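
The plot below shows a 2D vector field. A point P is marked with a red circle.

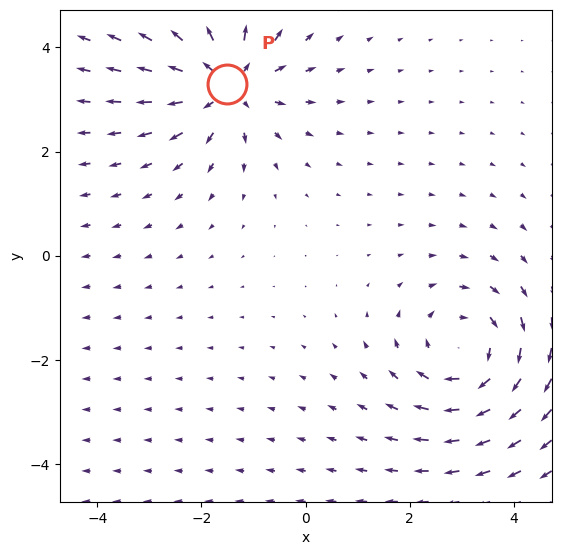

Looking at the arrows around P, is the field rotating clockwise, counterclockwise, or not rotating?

not rotating

Near P at (-1.5, 3.3) the arrows show no circulation. The curl there is ≈0.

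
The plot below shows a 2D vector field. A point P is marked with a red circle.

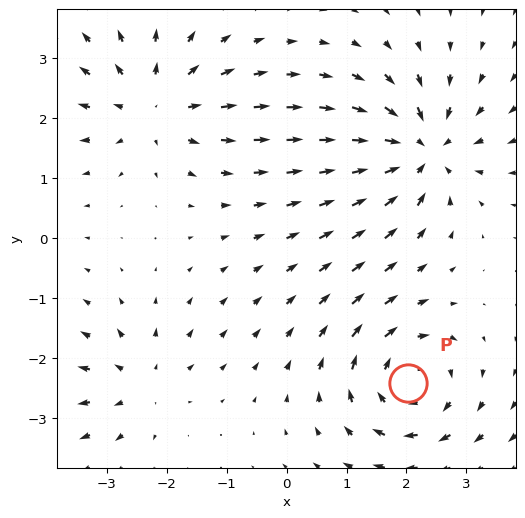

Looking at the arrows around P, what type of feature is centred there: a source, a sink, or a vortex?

vortex

At P (2.0, -2.4) the arrows circulate clockwise. Divergence ≈0, curl about -5 — near-zero divergence with nonzero curl is a vortex.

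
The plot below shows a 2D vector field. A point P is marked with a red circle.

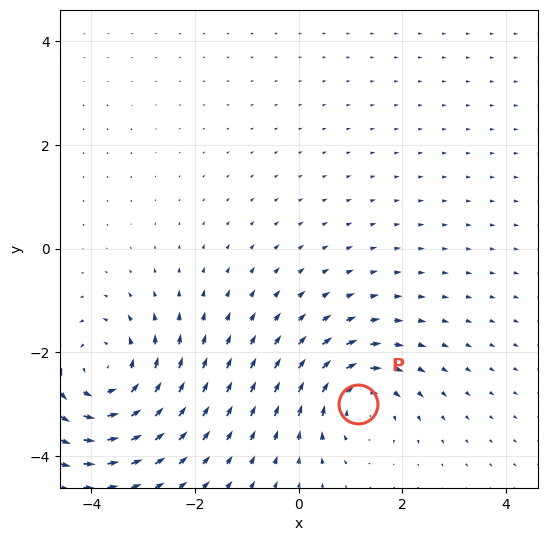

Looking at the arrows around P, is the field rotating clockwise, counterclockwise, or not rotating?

clockwise

Near P at (1.1, -3.0) the arrows circulate clockwise. The curl (z-component) there is about -4; negative curl means clockwise rotation.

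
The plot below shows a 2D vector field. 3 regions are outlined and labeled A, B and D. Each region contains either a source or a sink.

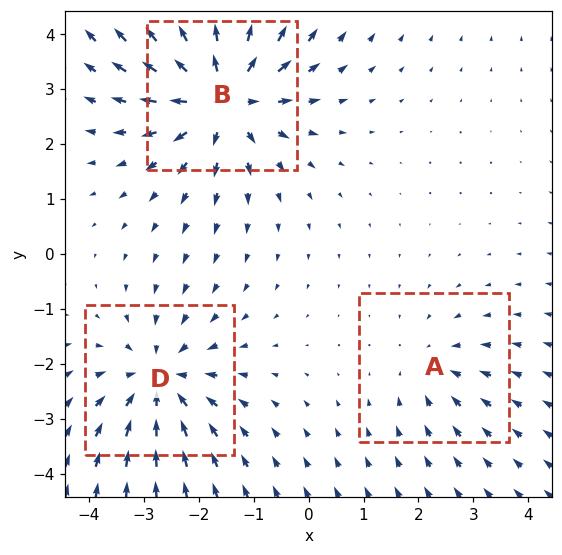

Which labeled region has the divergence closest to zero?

A

Divergence at each region's feature centre — A: about -2, B: about +5, D: about -4. Region A is closest to zero.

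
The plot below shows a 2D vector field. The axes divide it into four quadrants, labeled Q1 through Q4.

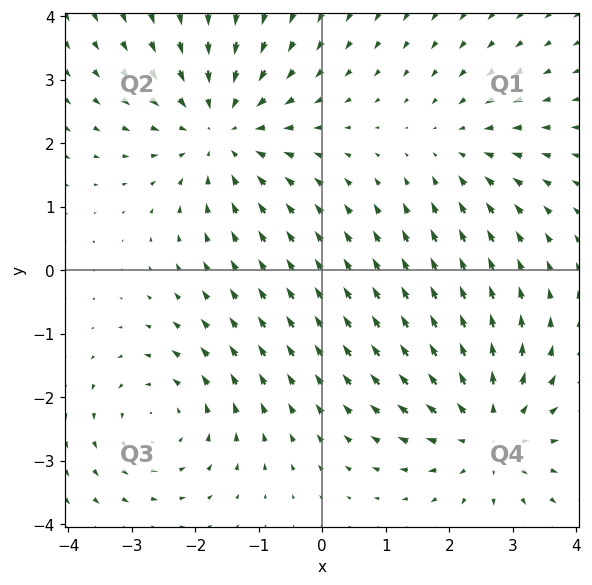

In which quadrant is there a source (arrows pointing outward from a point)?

The source sits at approximately (2.6, -2.5), which lies in quadrant Q4. The divergence there is about +4, positive as expected for a source.

Q4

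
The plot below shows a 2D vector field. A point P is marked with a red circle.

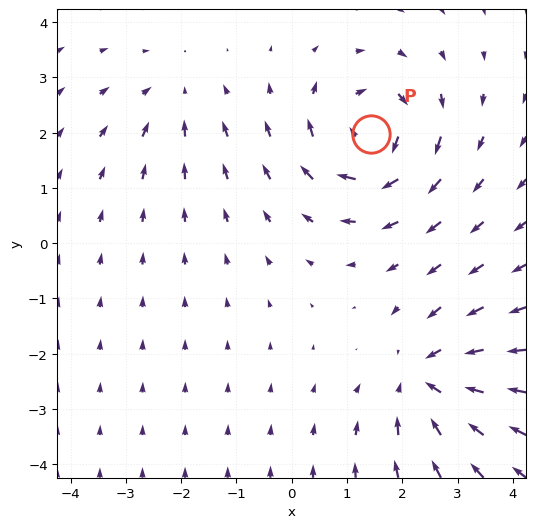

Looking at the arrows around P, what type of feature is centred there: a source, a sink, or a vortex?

At P (1.4, 2.0) the arrows circulate clockwise. Divergence ≈0, curl about -6 — near-zero divergence with nonzero curl is a vortex.

vortex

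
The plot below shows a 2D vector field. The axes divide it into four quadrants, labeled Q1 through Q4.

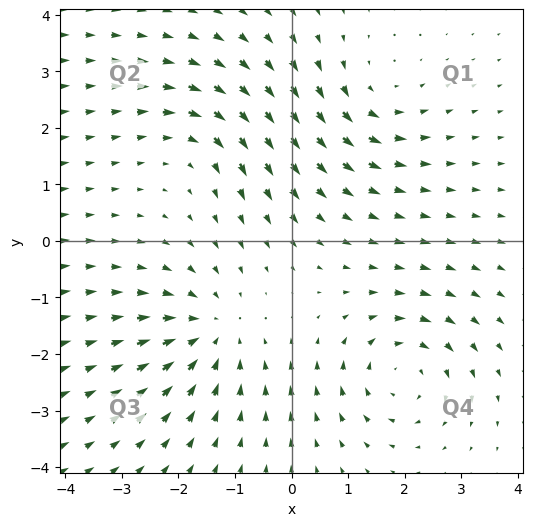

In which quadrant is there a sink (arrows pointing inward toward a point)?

The sink sits at approximately (-1.4, -1.6), which lies in quadrant Q3. The divergence there is about -4, negative as expected for a sink.

Q3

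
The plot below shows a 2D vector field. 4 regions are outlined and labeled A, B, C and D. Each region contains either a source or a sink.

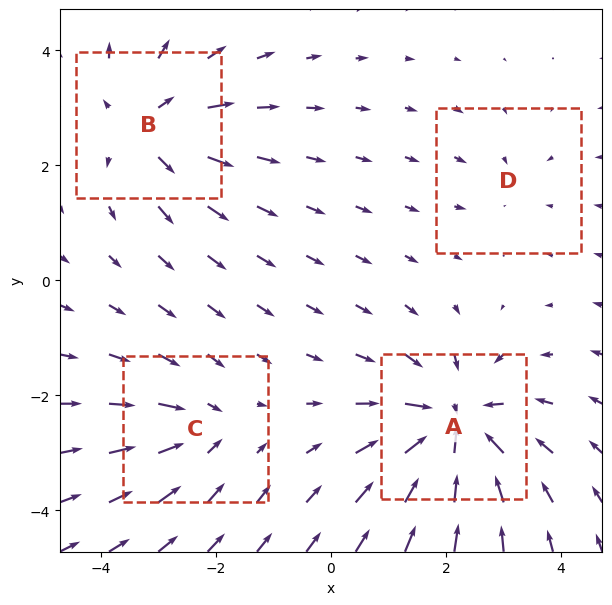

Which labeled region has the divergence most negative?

A

Divergence at each region's feature centre — A: about -7, B: about +5, C: about -4, D: about -2. Region A is most negative.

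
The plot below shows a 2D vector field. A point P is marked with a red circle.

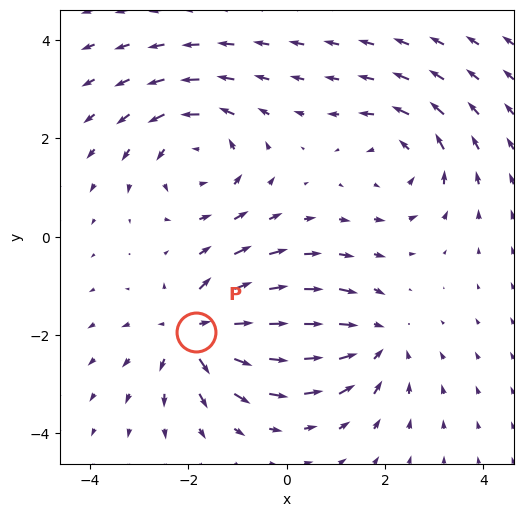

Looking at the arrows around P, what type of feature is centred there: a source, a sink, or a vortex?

source

At P (-1.8, -1.9) the arrows spread outward. Divergence about +6, curl ≈0 — positive divergence with near-zero curl is a source.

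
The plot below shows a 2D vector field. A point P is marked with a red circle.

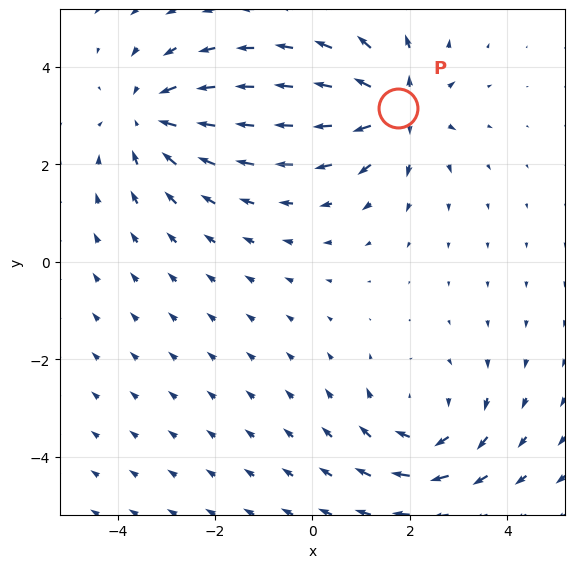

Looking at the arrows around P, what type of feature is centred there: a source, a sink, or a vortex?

At P (1.7, 3.1) the arrows spread outward. Divergence about +4, curl ≈0 — positive divergence with near-zero curl is a source.

source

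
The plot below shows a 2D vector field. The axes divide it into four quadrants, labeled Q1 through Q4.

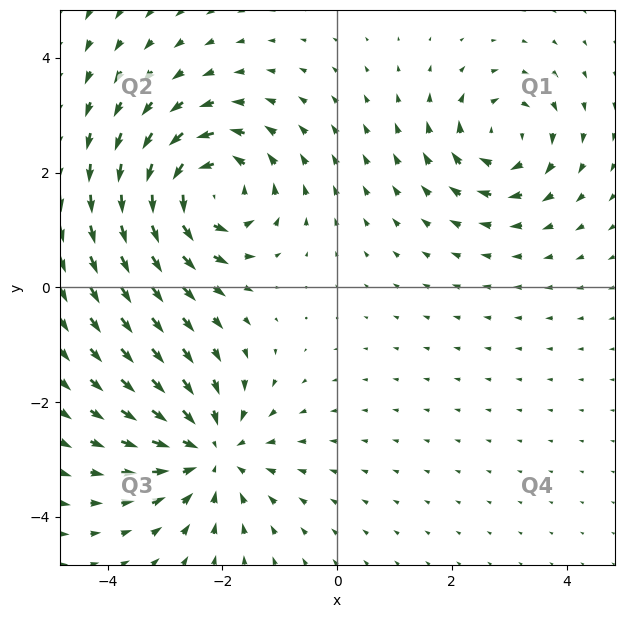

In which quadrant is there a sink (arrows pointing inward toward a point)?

The sink sits at approximately (-2.2, -2.9), which lies in quadrant Q3. The divergence there is about -4, negative as expected for a sink.

Q3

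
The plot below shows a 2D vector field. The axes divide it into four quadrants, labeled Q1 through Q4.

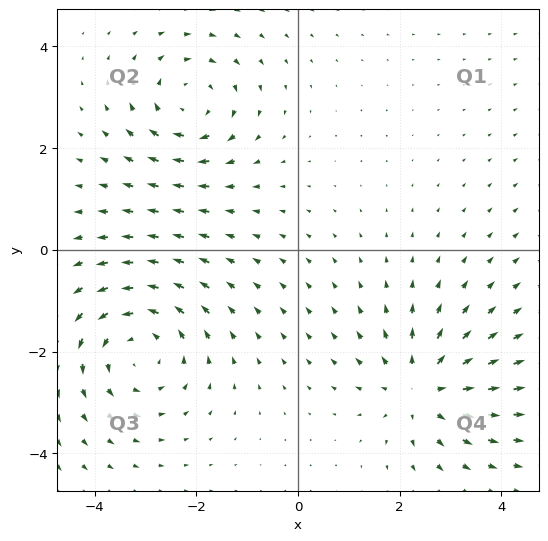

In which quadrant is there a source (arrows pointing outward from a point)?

The source sits at approximately (2.4, -2.7), which lies in quadrant Q4. The divergence there is about +4, positive as expected for a source.

Q4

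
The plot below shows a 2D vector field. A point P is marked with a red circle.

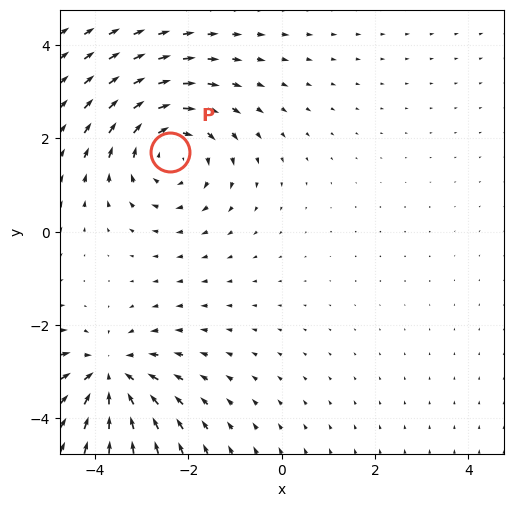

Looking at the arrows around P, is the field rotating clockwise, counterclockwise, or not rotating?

Near P at (-2.4, 1.7) the arrows circulate clockwise. The curl (z-component) there is about -3; negative curl means clockwise rotation.

clockwise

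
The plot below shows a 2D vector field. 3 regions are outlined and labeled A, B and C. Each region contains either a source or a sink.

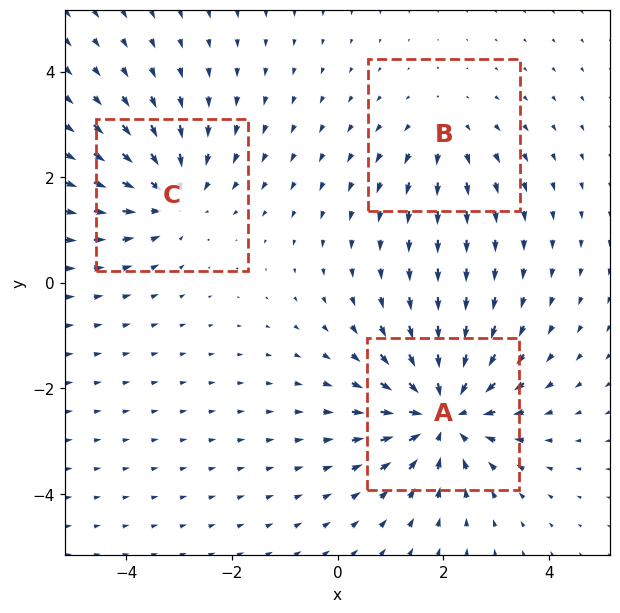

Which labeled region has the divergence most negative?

Divergence at each region's feature centre — A: about -5, B: about +2, C: about -3. Region A is most negative.

A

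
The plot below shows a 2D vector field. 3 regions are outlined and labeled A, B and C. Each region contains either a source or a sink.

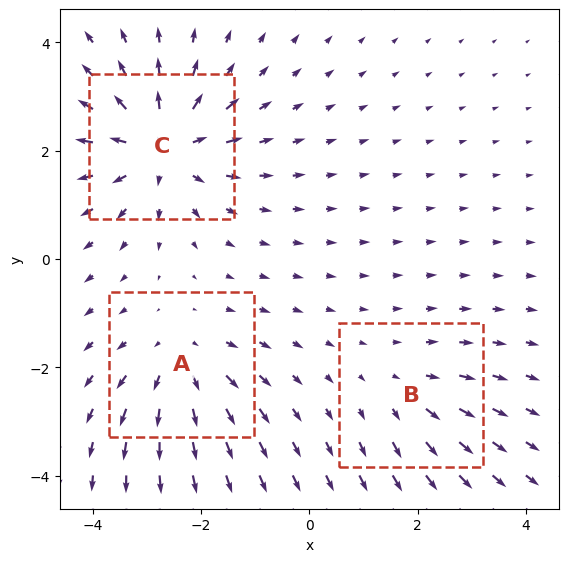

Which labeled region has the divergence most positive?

C

Divergence at each region's feature centre — A: about +3, B: about +2, C: about +5. Region C is most positive.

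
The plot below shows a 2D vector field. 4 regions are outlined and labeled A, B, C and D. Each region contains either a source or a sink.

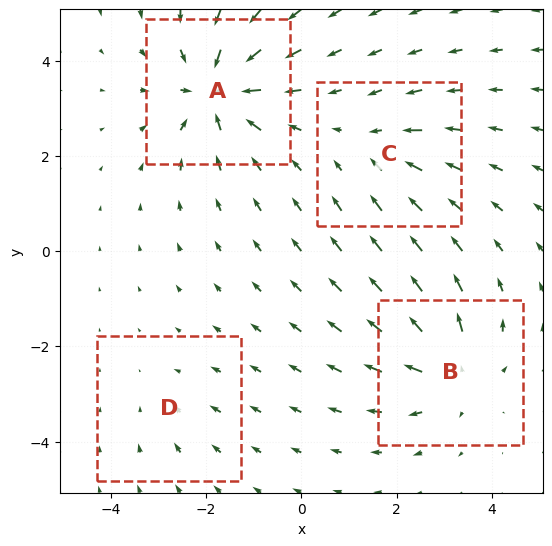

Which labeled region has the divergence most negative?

Divergence at each region's feature centre — A: about -7, B: about +5, C: about -3, D: about -2. Region A is most negative.

A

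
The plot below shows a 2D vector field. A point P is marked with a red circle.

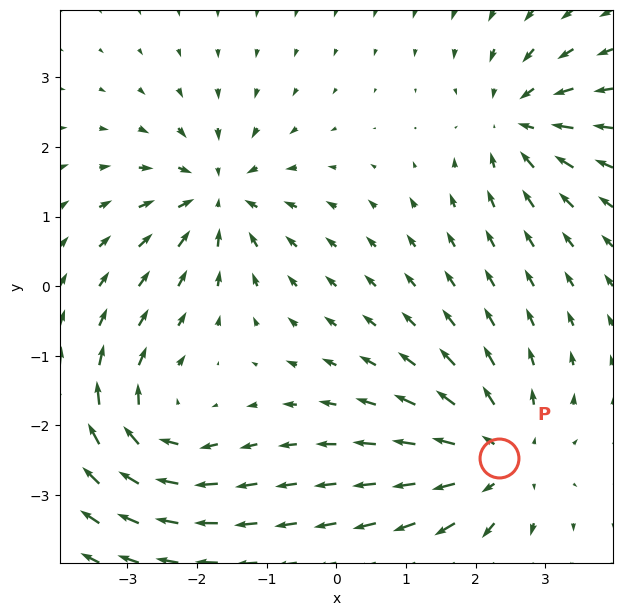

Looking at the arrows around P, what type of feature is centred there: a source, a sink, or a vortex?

At P (2.3, -2.5) the arrows spread outward. Divergence about +4, curl ≈0 — positive divergence with near-zero curl is a source.

source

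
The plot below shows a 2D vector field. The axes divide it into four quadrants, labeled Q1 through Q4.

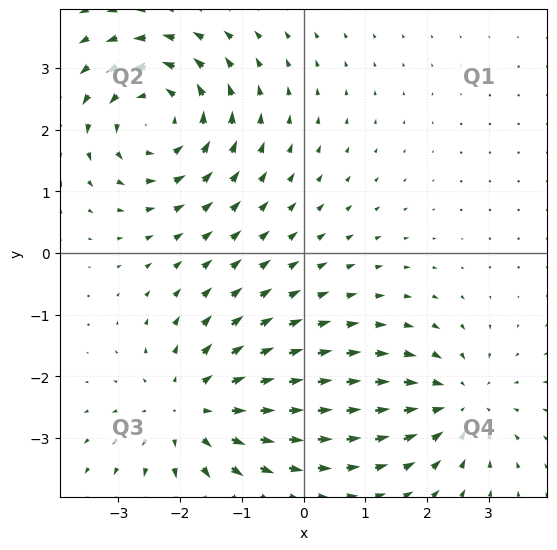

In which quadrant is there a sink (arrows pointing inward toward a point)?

The sink sits at approximately (2.5, -2.4), which lies in quadrant Q4. The divergence there is about -4, negative as expected for a sink.

Q4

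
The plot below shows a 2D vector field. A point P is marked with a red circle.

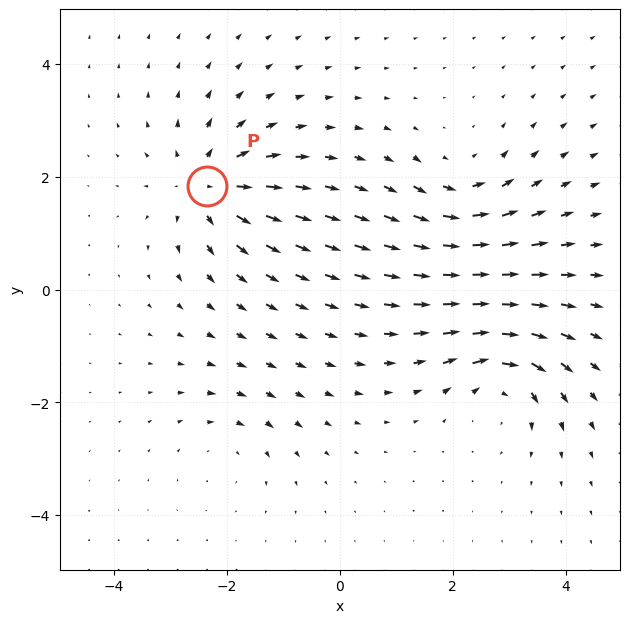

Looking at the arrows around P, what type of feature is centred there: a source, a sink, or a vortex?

source

At P (-2.3, 1.8) the arrows spread outward. Divergence about +6, curl ≈0 — positive divergence with near-zero curl is a source.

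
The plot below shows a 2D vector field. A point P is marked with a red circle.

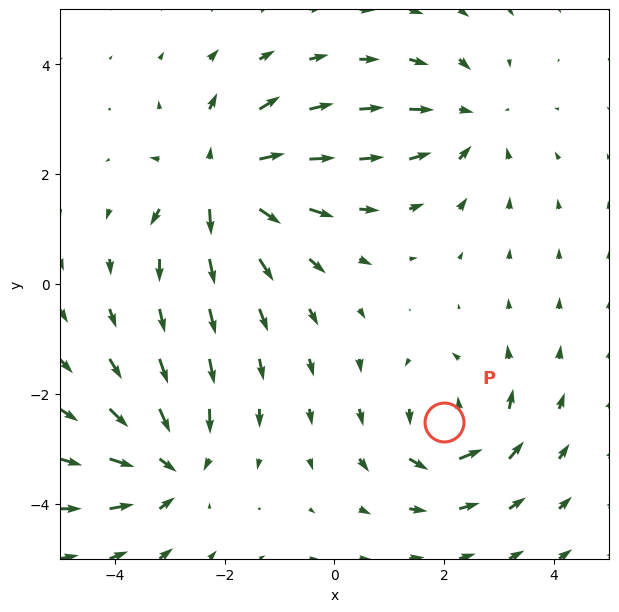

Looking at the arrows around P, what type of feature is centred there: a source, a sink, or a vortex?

vortex

At P (2.0, -2.5) the arrows circulate counterclockwise. Divergence ≈0, curl about +5 — near-zero divergence with nonzero curl is a vortex.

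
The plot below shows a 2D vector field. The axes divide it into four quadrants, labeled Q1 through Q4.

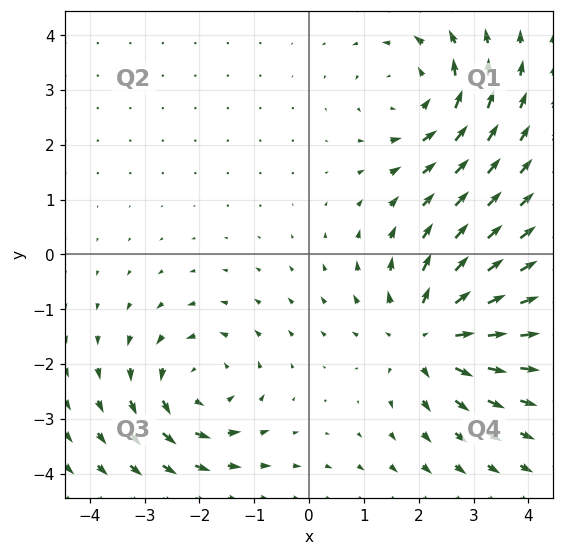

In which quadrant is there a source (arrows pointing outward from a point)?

Q4

The source sits at approximately (2.2, -1.5), which lies in quadrant Q4. The divergence there is about +4, positive as expected for a source.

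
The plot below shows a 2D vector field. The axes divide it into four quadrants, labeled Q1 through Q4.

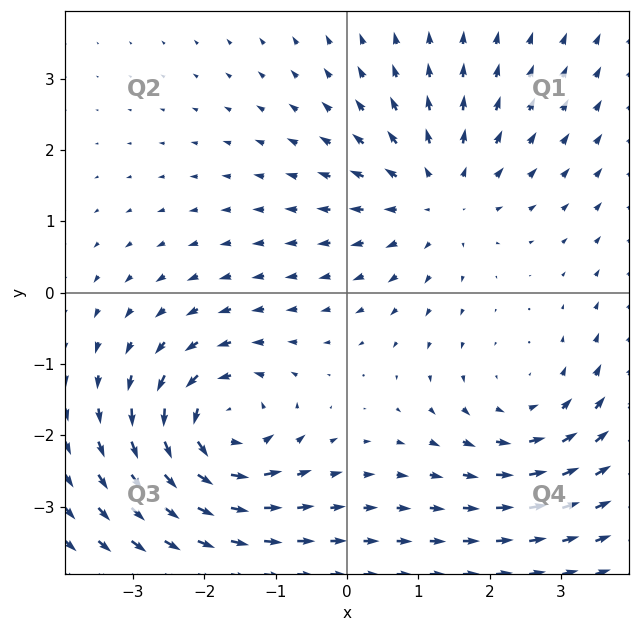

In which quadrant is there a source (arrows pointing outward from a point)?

Q1

The source sits at approximately (1.3, 1.4), which lies in quadrant Q1. The divergence there is about +4, positive as expected for a source.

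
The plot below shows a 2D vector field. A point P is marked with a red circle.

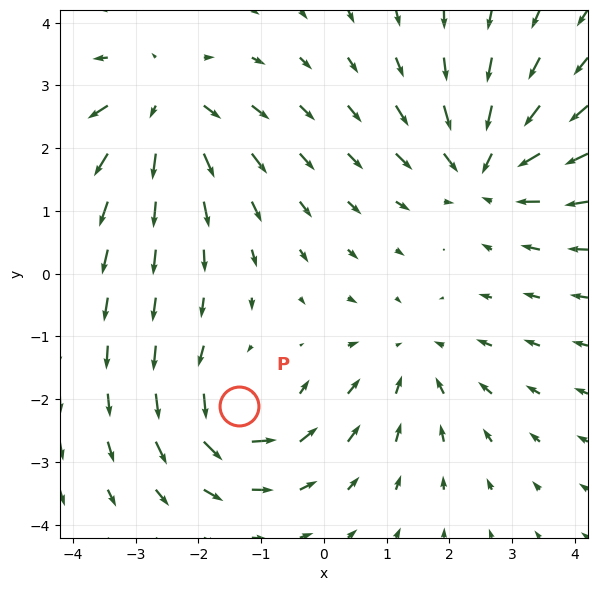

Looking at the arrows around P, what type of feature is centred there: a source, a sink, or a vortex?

At P (-1.4, -2.1) the arrows circulate counterclockwise. Divergence ≈0, curl about +6 — near-zero divergence with nonzero curl is a vortex.

vortex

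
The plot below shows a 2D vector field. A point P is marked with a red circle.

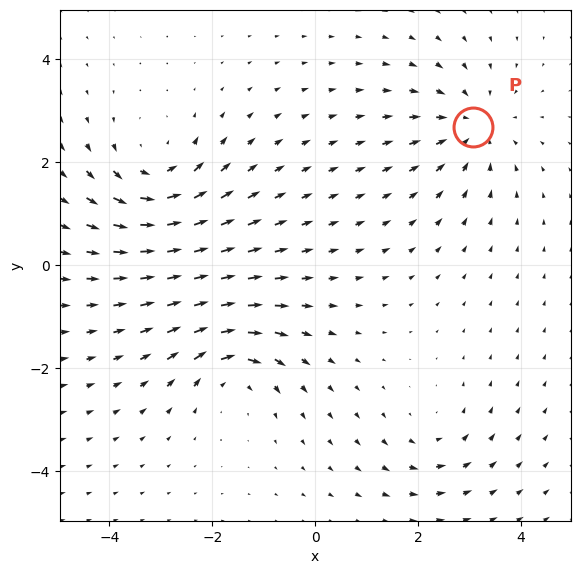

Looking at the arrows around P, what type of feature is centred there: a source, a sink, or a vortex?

sink

At P (3.1, 2.7) the arrows converge inward. Divergence about -4, curl ≈0 — negative divergence with near-zero curl is a sink.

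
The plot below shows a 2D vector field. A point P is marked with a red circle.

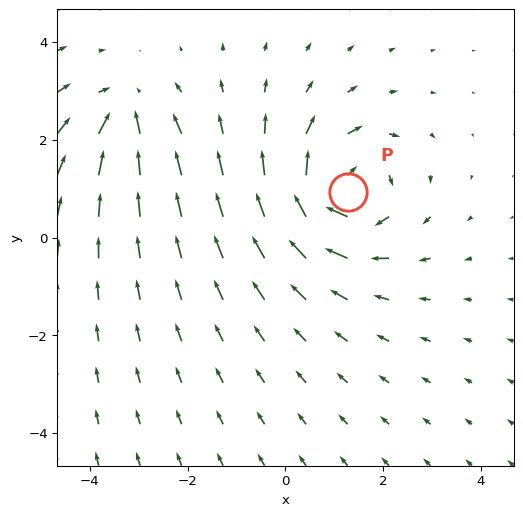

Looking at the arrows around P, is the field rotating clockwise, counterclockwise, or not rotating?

Near P at (1.3, 0.9) the arrows circulate clockwise. The curl (z-component) there is about -6; negative curl means clockwise rotation.

clockwise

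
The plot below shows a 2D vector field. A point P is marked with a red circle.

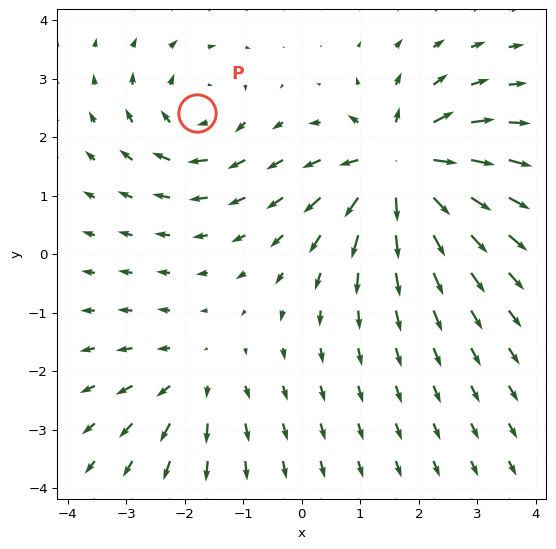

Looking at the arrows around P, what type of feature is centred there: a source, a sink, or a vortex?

vortex

At P (-1.8, 2.4) the arrows circulate clockwise. Divergence ≈0, curl about -4 — near-zero divergence with nonzero curl is a vortex.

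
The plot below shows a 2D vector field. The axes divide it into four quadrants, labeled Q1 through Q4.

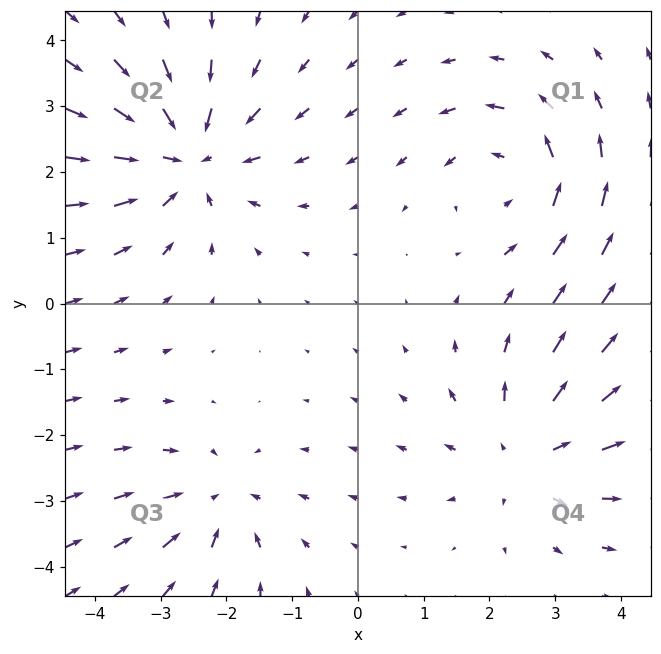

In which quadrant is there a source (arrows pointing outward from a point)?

Q4

The source sits at approximately (2.6, -2.3), which lies in quadrant Q4. The divergence there is about +3, positive as expected for a source.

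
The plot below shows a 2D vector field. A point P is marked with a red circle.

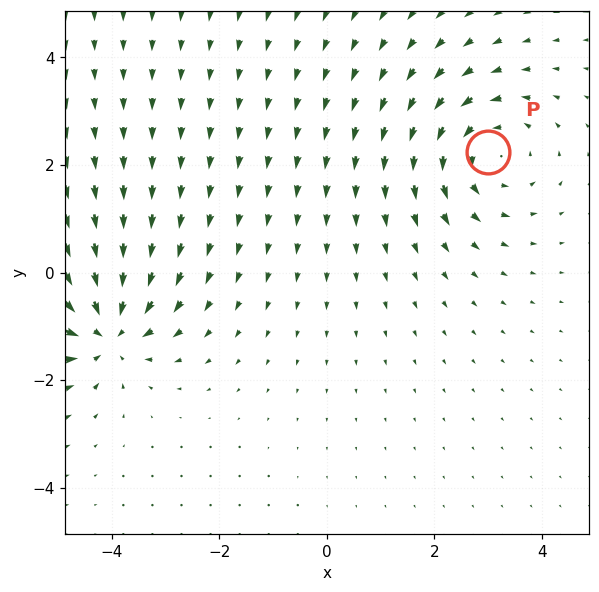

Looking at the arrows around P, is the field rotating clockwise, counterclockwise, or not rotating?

counterclockwise

Near P at (3.0, 2.2) the arrows circulate counterclockwise. The curl (z-component) there is about +4; positive curl means counterclockwise rotation.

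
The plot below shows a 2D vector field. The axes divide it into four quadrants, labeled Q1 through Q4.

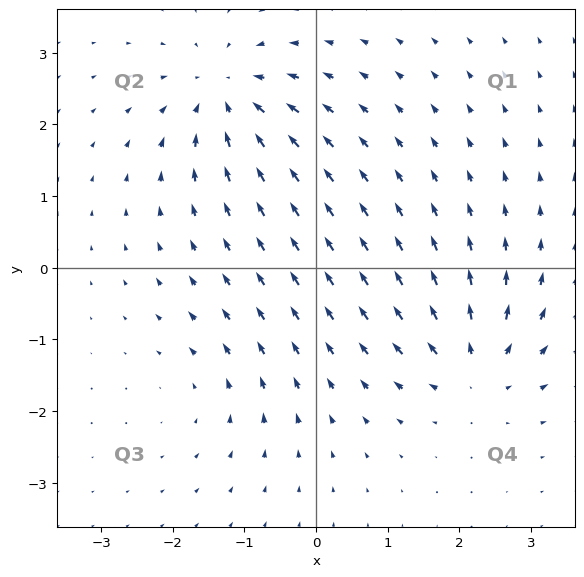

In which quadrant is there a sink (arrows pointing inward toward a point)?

The sink sits at approximately (-1.3, 2.4), which lies in quadrant Q2. The divergence there is about -6, negative as expected for a sink.

Q2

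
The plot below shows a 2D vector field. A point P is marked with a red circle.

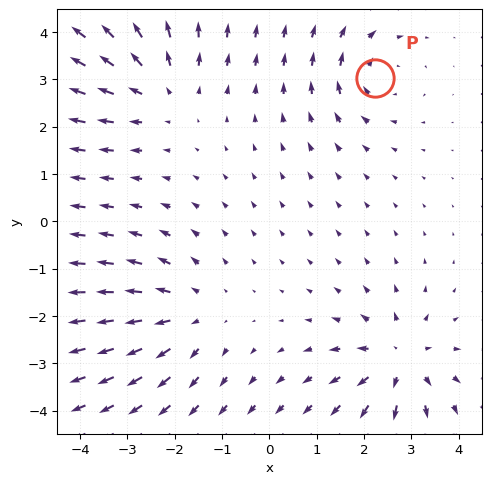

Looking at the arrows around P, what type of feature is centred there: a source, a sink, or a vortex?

At P (2.2, 3.0) the arrows circulate clockwise. Divergence ≈0, curl about -4 — near-zero divergence with nonzero curl is a vortex.

vortex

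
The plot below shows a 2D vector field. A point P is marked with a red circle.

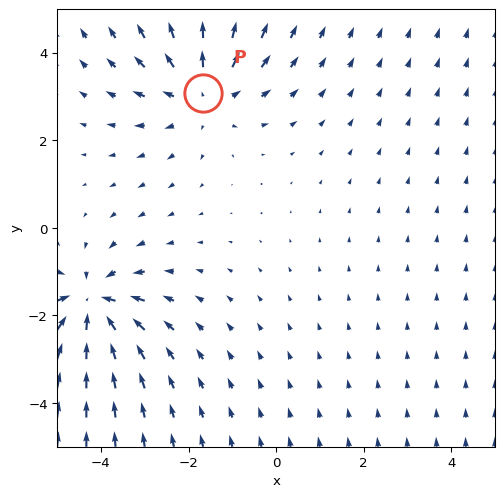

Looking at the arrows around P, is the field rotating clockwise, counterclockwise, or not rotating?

Near P at (-1.7, 3.1) the arrows show no circulation. The curl there is ≈0.

not rotating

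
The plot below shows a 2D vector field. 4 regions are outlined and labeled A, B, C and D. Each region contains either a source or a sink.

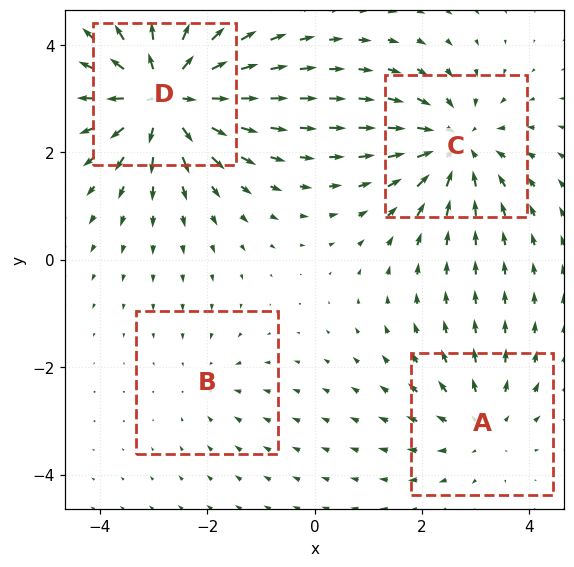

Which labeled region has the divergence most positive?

Divergence at each region's feature centre — A: about +3, B: about -2, C: about -5, D: about +7. Region D is most positive.

D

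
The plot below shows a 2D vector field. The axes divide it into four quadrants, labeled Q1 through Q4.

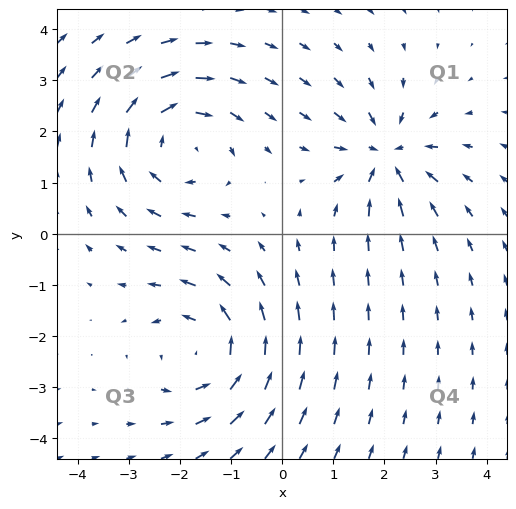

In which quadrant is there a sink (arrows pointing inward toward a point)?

The sink sits at approximately (2.0, 1.5), which lies in quadrant Q1. The divergence there is about -3, negative as expected for a sink.

Q1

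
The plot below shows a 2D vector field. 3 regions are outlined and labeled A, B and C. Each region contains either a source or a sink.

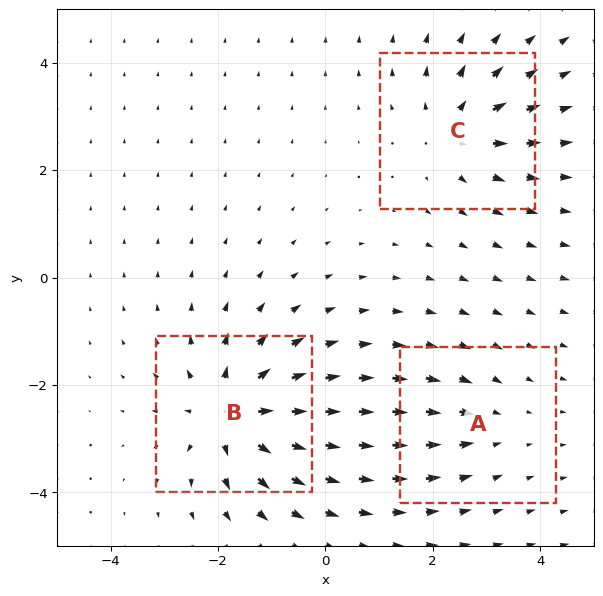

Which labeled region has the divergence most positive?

Divergence at each region's feature centre — A: about -2, B: about +6, C: about +4. Region B is most positive.

B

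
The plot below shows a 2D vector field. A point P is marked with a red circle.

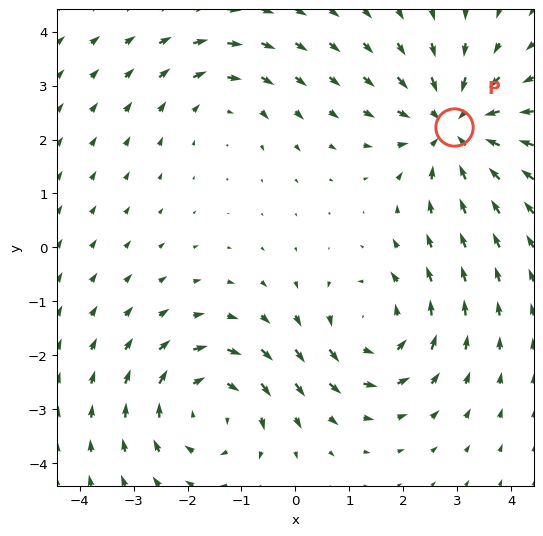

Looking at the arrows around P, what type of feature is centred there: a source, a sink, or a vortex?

At P (2.9, 2.2) the arrows converge inward. Divergence about -5, curl ≈0 — negative divergence with near-zero curl is a sink.

sink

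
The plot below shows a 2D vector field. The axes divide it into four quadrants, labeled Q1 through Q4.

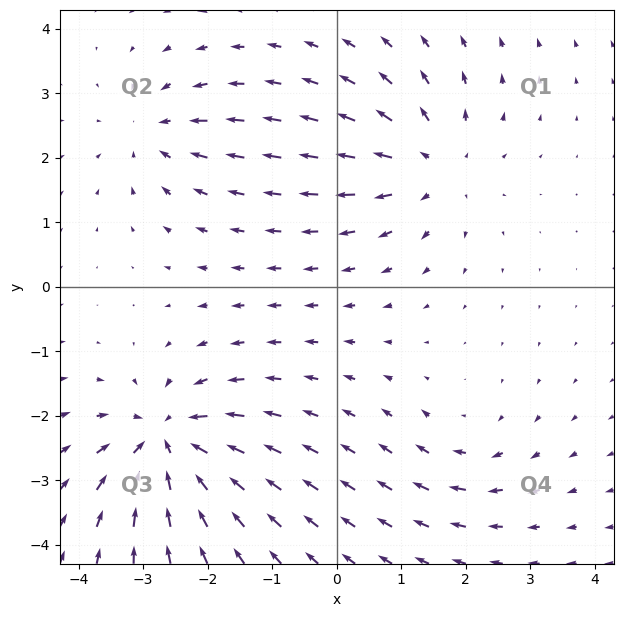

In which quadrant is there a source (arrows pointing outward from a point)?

Q1

The source sits at approximately (1.5, 1.9), which lies in quadrant Q1. The divergence there is about +4, positive as expected for a source.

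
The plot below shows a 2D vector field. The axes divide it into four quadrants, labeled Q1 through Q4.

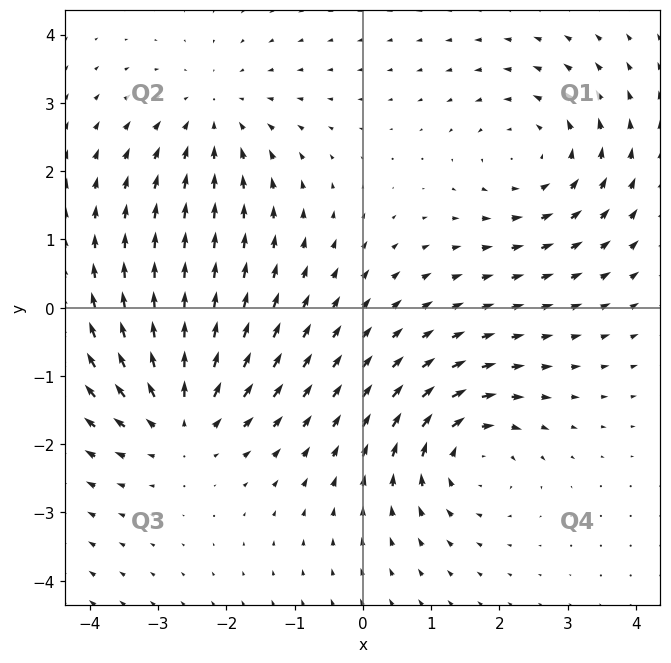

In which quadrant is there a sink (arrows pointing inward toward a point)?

The sink sits at approximately (-2.2, 2.8), which lies in quadrant Q2. The divergence there is about -3, negative as expected for a sink.

Q2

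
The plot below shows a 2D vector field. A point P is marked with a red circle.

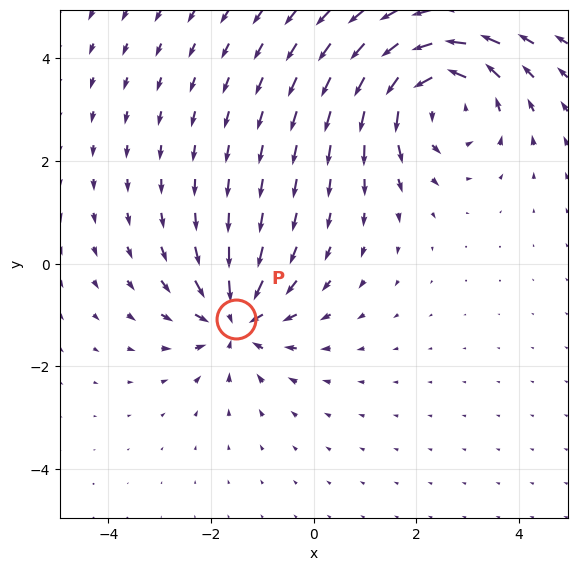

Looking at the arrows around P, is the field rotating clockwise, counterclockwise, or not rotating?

not rotating

Near P at (-1.5, -1.1) the arrows show no circulation. The curl there is ≈0.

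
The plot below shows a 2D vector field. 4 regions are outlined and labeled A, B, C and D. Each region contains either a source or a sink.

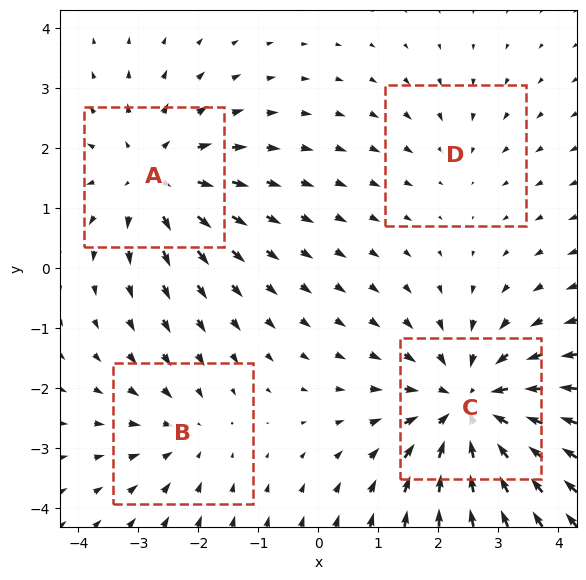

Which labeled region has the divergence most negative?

Divergence at each region's feature centre — A: about +4, B: about -3, C: about -6, D: about -2. Region C is most negative.

C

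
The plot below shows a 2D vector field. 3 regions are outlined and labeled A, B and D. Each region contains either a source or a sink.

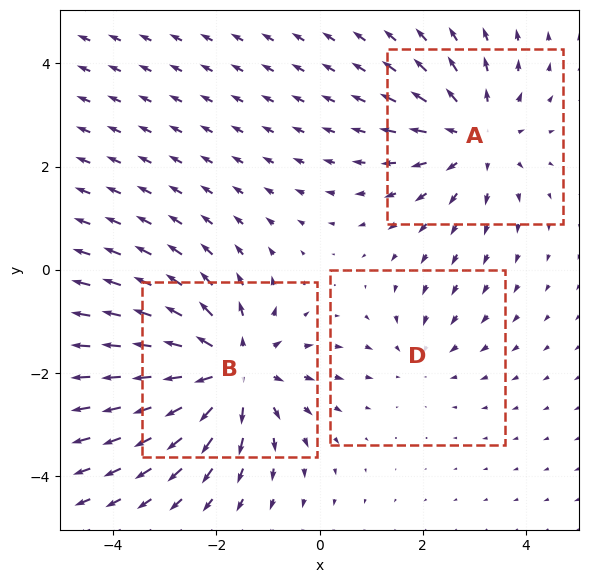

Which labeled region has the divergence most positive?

Divergence at each region's feature centre — A: about +3, B: about +4, D: about -2. Region B is most positive.

B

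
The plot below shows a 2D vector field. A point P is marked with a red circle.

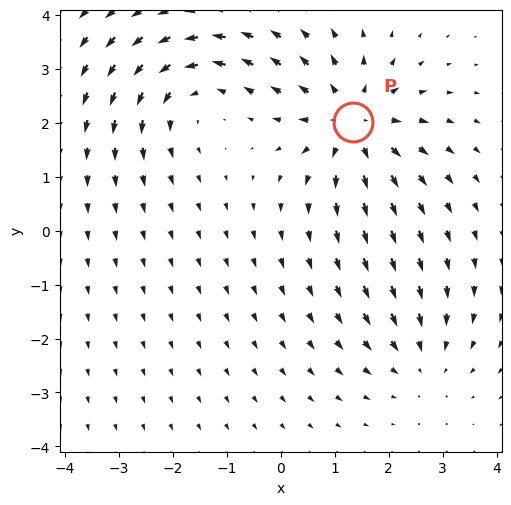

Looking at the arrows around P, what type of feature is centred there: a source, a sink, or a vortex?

source

At P (1.3, 2.0) the arrows spread outward. Divergence about +4, curl ≈0 — positive divergence with near-zero curl is a source.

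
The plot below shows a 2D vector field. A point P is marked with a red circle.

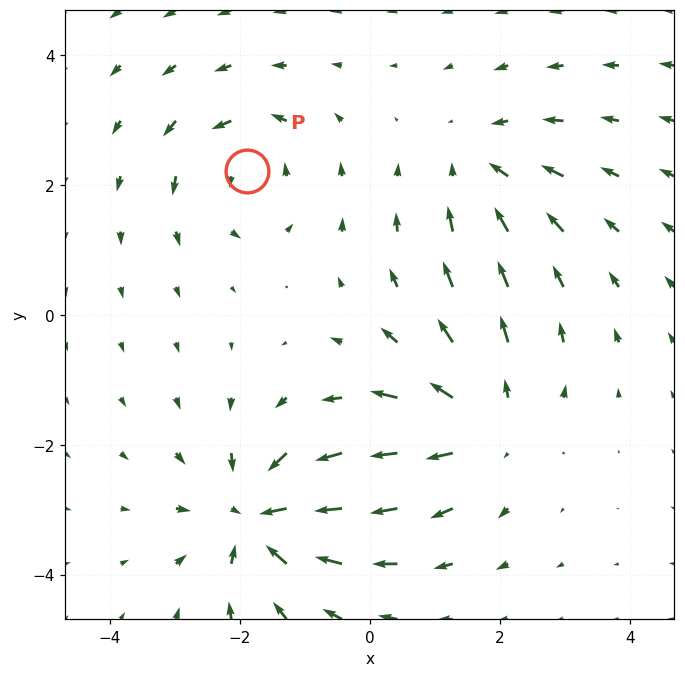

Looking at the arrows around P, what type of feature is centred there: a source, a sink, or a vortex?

At P (-1.9, 2.2) the arrows circulate counterclockwise. Divergence ≈0, curl about +4 — near-zero divergence with nonzero curl is a vortex.

vortex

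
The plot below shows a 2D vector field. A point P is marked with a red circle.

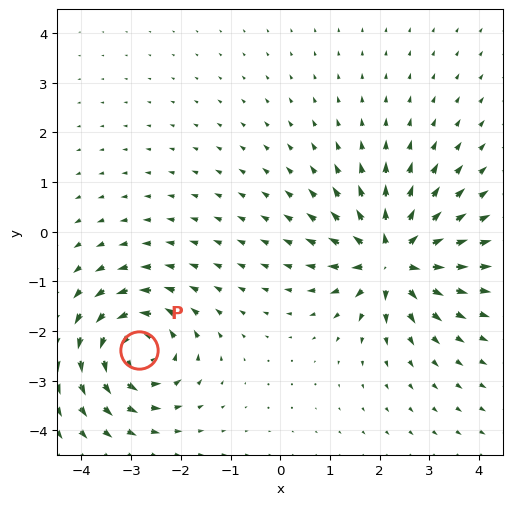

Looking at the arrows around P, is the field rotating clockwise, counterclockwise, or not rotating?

Near P at (-2.8, -2.4) the arrows circulate counterclockwise. The curl (z-component) there is about +5; positive curl means counterclockwise rotation.

counterclockwise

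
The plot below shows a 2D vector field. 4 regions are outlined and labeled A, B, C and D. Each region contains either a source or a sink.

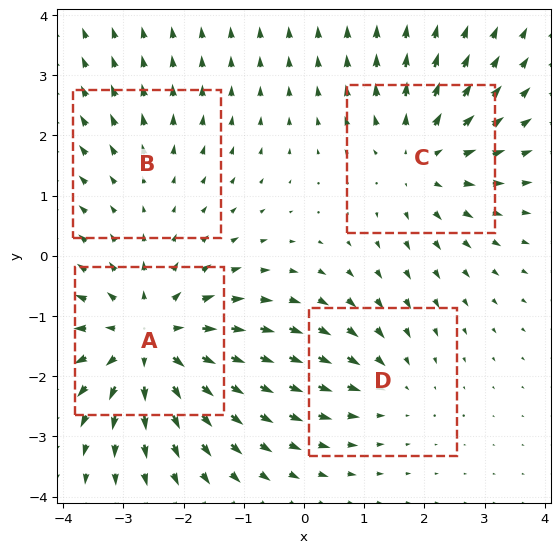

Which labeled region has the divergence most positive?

Divergence at each region's feature centre — A: about +6, B: about +2, C: about +4, D: about -3. Region A is most positive.

A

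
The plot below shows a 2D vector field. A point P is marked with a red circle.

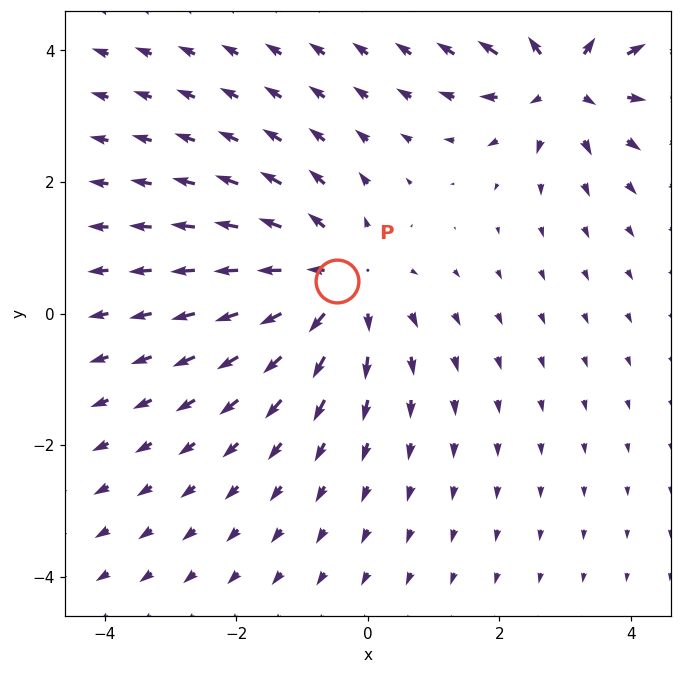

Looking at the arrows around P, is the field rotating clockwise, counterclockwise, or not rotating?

Near P at (-0.5, 0.5) the arrows show no circulation. The curl there is ≈0.

not rotating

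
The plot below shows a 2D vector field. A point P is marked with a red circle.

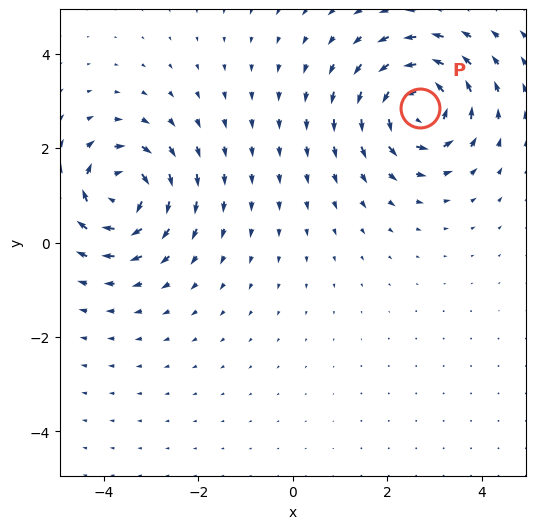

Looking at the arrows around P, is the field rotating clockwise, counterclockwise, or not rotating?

counterclockwise

Near P at (2.7, 2.9) the arrows circulate counterclockwise. The curl (z-component) there is about +7; positive curl means counterclockwise rotation.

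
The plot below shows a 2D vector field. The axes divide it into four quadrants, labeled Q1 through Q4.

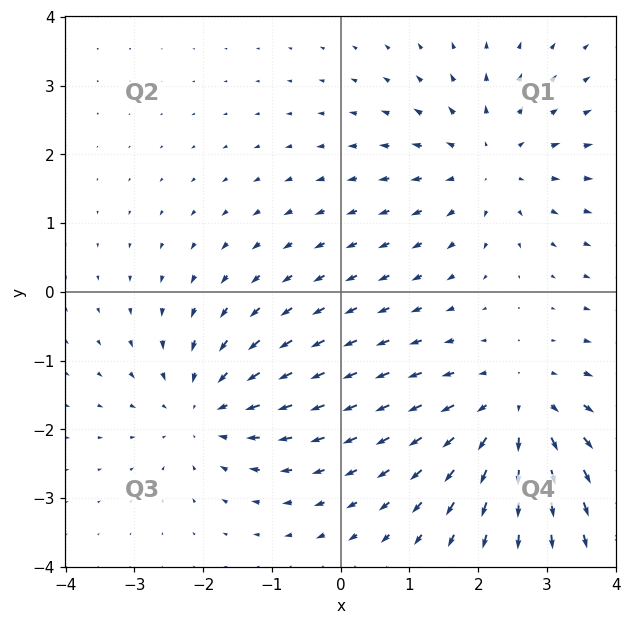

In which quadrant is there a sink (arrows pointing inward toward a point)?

The sink sits at approximately (-2.0, -1.7), which lies in quadrant Q3. The divergence there is about -4, negative as expected for a sink.

Q3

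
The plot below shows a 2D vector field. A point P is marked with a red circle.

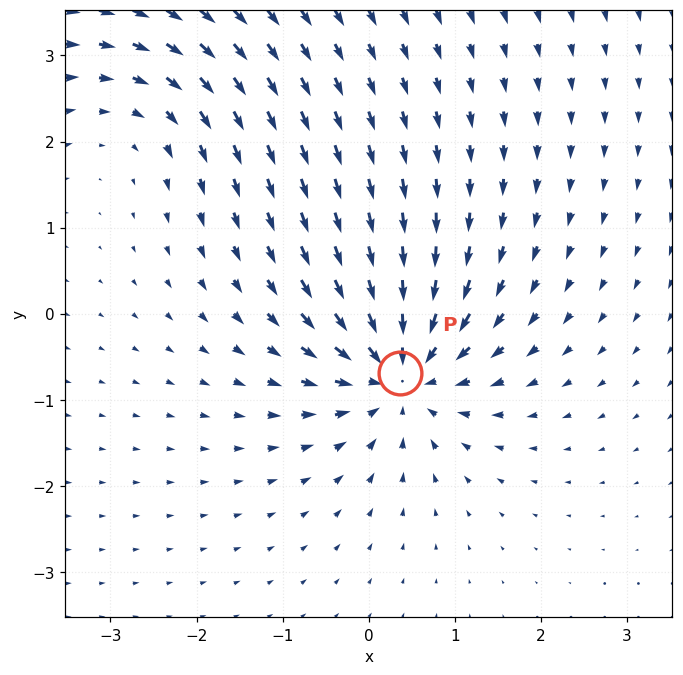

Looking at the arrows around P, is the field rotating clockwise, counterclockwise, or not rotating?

not rotating

Near P at (0.4, -0.7) the arrows show no circulation. The curl there is ≈0.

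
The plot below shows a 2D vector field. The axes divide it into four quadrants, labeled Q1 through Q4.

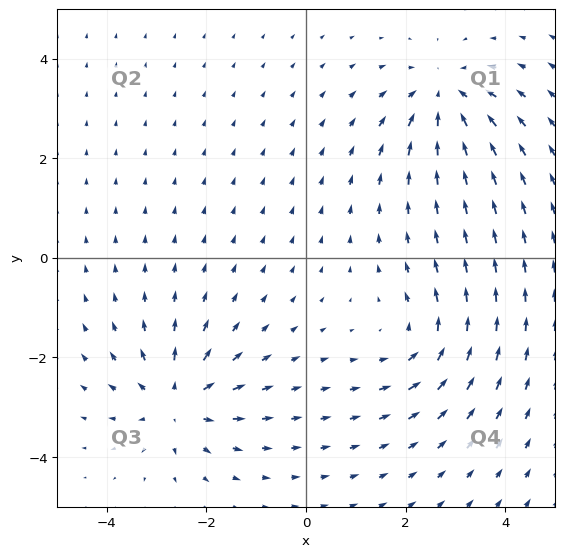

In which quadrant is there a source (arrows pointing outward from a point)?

Q3

The source sits at approximately (-2.6, -2.9), which lies in quadrant Q3. The divergence there is about +5, positive as expected for a source.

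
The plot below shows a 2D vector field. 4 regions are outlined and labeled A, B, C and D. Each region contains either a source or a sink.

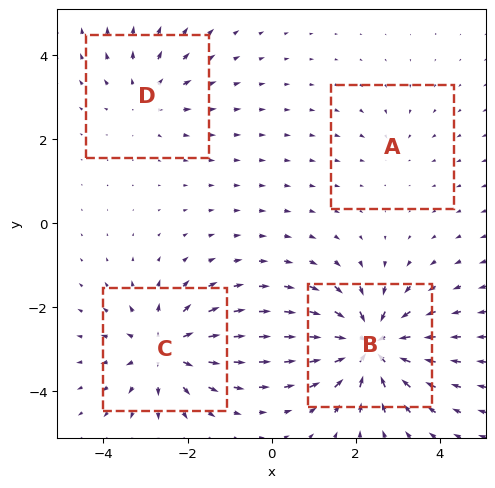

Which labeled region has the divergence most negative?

B

Divergence at each region's feature centre — A: about -2, B: about -7, C: about +5, D: about +3. Region B is most negative.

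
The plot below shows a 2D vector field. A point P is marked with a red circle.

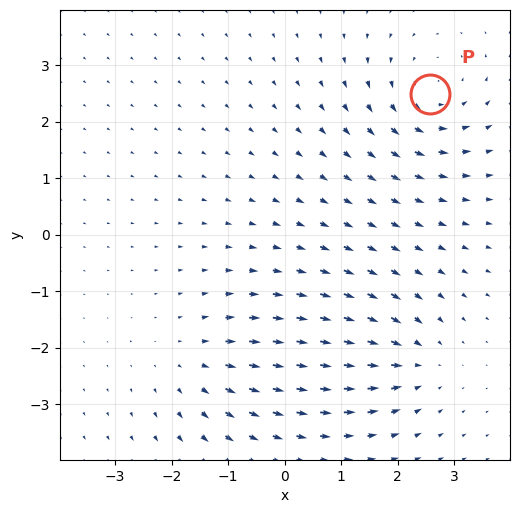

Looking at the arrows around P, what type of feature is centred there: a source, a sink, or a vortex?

At P (2.6, 2.5) the arrows circulate counterclockwise. Divergence ≈0, curl about +5 — near-zero divergence with nonzero curl is a vortex.

vortex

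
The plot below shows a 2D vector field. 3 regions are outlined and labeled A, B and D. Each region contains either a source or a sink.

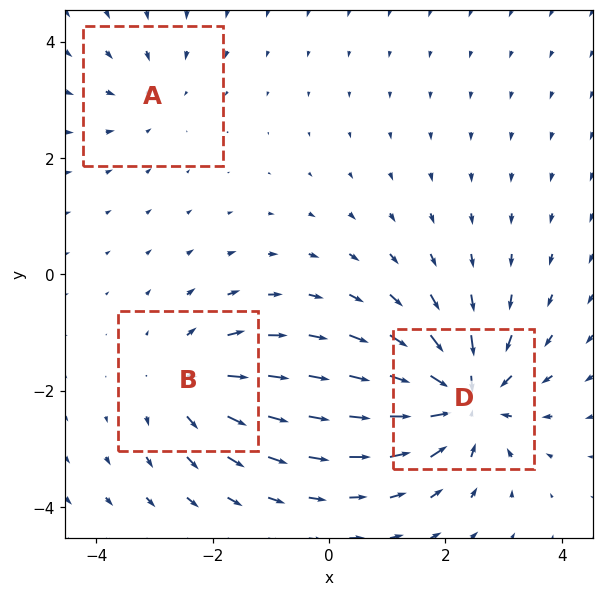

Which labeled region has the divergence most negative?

D

Divergence at each region's feature centre — A: about -2, B: about +3, D: about -6. Region D is most negative.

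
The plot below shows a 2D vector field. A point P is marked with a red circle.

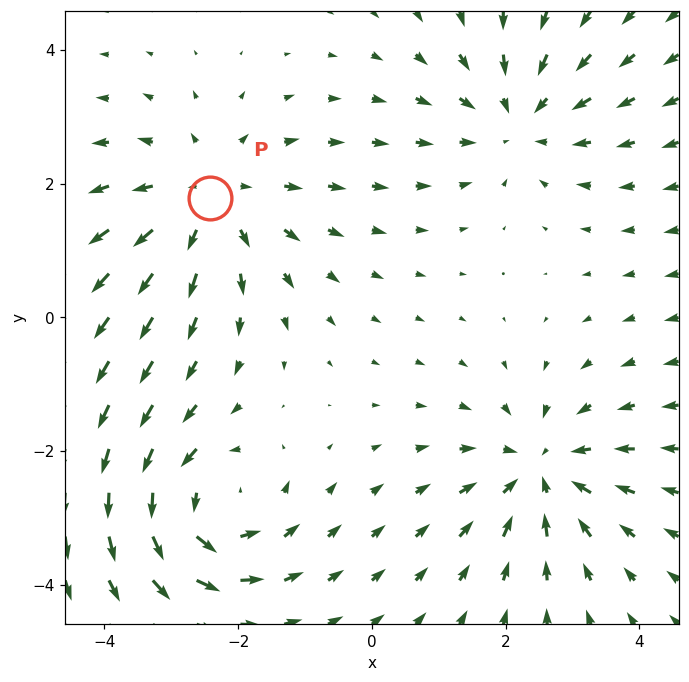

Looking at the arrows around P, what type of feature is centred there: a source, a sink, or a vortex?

At P (-2.4, 1.8) the arrows spread outward. Divergence about +4, curl ≈0 — positive divergence with near-zero curl is a source.

source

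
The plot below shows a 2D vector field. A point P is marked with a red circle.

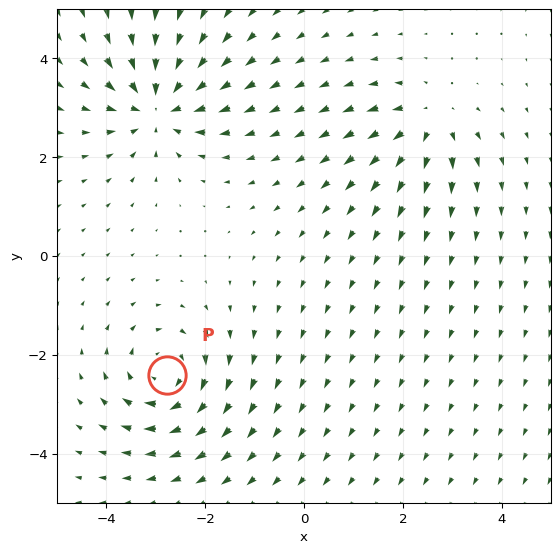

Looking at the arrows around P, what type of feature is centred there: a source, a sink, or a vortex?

vortex

At P (-2.8, -2.4) the arrows circulate clockwise. Divergence ≈0, curl about -5 — near-zero divergence with nonzero curl is a vortex.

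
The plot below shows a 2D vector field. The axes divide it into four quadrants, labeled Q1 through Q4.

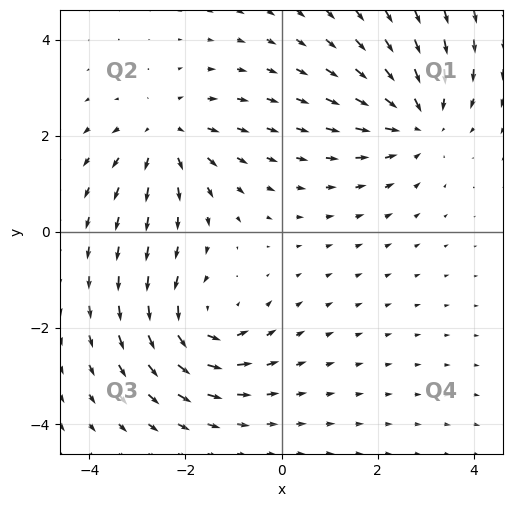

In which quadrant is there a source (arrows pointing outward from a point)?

Q2

The source sits at approximately (-2.4, 2.0), which lies in quadrant Q2. The divergence there is about +3, positive as expected for a source.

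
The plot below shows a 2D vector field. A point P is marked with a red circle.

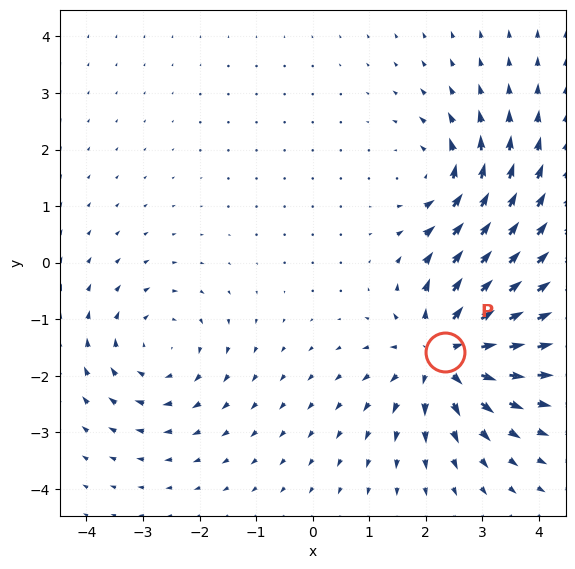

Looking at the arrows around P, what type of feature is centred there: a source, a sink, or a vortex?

At P (2.3, -1.6) the arrows spread outward. Divergence about +5, curl ≈0 — positive divergence with near-zero curl is a source.

source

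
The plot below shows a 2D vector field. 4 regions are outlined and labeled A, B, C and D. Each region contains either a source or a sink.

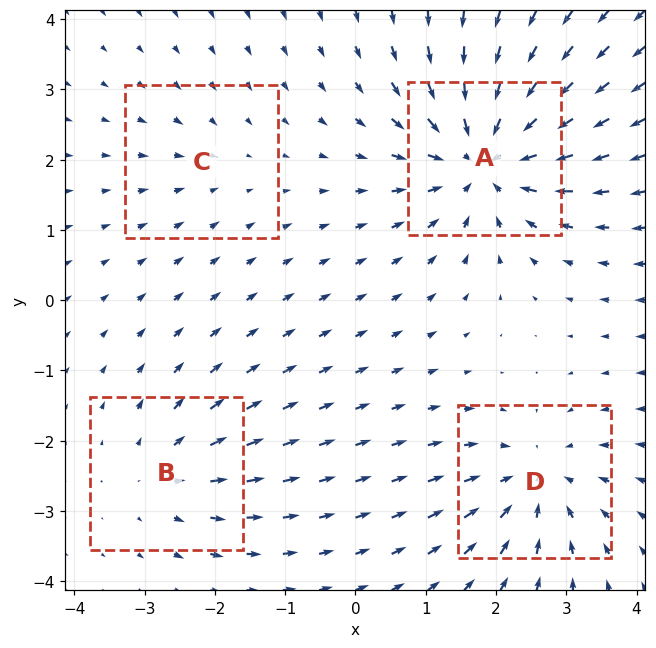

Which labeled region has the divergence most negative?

A

Divergence at each region's feature centre — A: about -8, B: about +4, C: about -2, D: about -5. Region A is most negative.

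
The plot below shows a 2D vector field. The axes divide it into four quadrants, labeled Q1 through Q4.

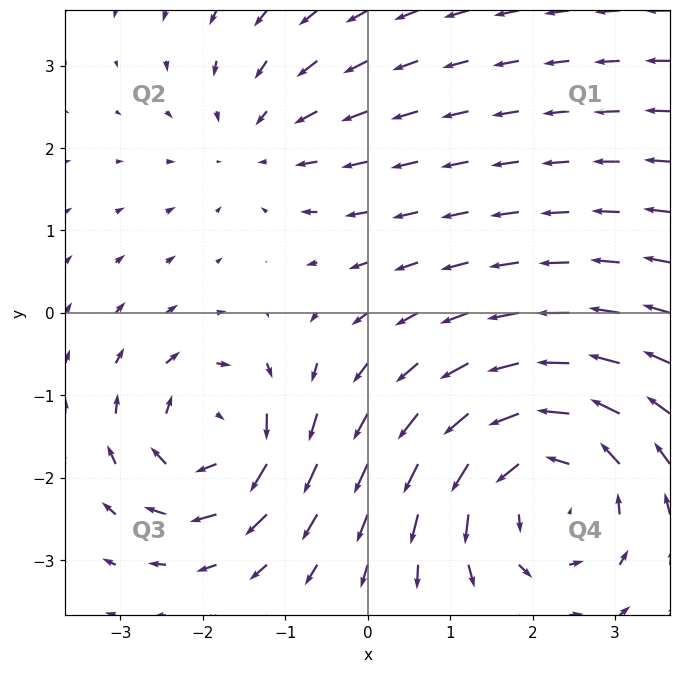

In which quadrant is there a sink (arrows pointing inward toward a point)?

The sink sits at approximately (-1.3, 2.1), which lies in quadrant Q2. The divergence there is about -2, negative as expected for a sink.

Q2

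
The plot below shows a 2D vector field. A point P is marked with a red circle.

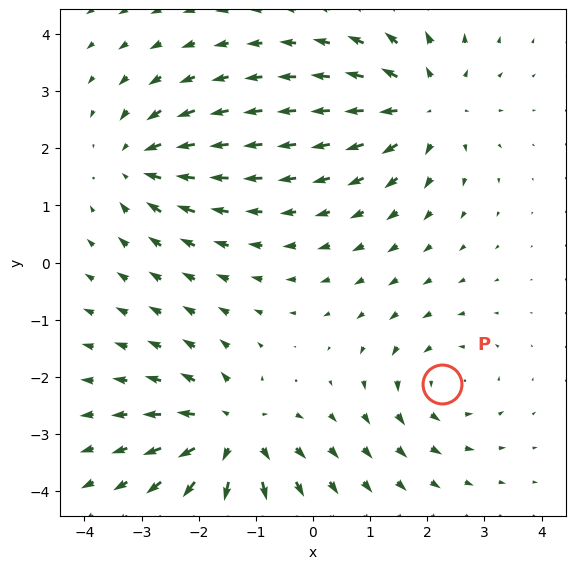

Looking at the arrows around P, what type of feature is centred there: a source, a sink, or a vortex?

At P (2.3, -2.1) the arrows circulate counterclockwise. Divergence ≈0, curl about +3 — near-zero divergence with nonzero curl is a vortex.

vortex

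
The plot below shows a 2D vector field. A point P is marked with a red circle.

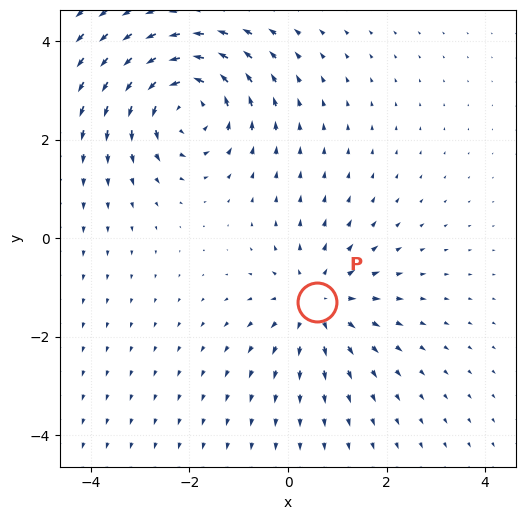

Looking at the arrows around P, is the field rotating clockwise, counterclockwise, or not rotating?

not rotating

Near P at (0.6, -1.3) the arrows show no circulation. The curl there is ≈0.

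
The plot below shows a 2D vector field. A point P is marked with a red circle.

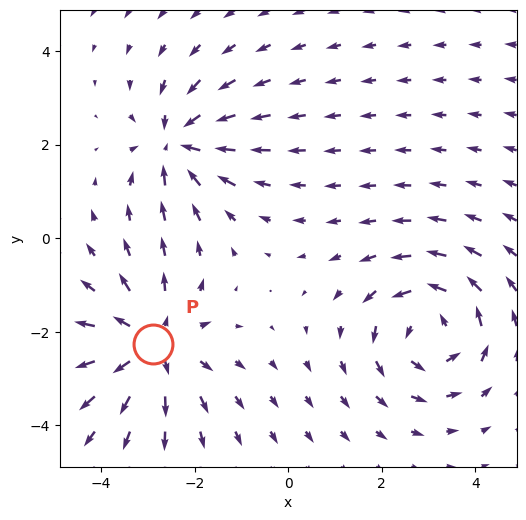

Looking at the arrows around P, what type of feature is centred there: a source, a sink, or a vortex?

source

At P (-2.9, -2.3) the arrows spread outward. Divergence about +4, curl ≈0 — positive divergence with near-zero curl is a source.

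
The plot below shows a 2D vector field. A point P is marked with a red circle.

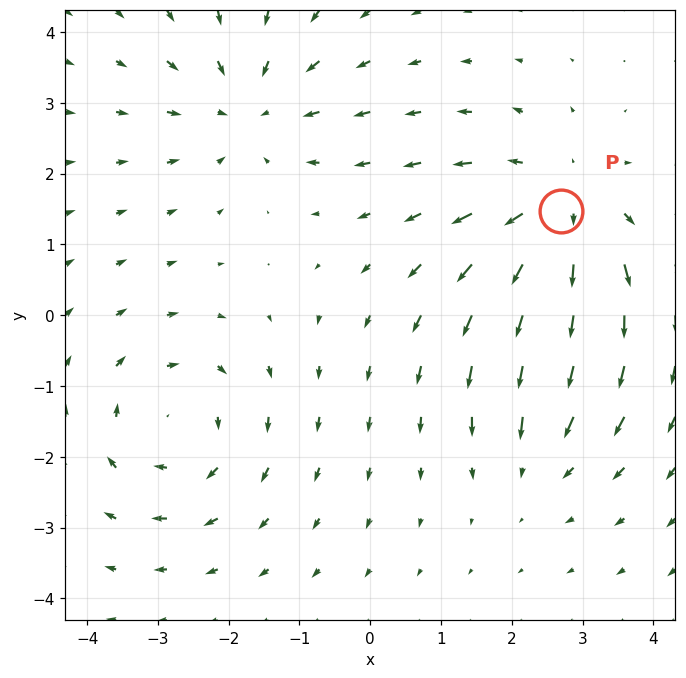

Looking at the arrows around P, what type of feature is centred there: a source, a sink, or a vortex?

source

At P (2.7, 1.5) the arrows spread outward. Divergence about +4, curl ≈0 — positive divergence with near-zero curl is a source.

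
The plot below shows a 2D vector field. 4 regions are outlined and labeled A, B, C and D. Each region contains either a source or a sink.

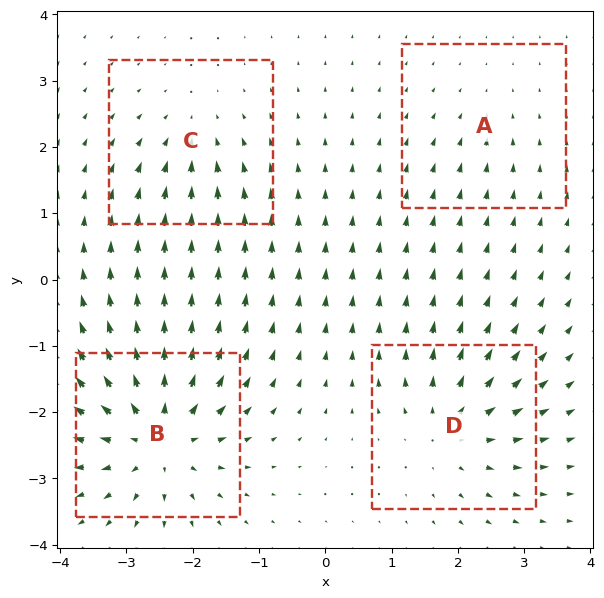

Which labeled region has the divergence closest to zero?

A

Divergence at each region's feature centre — A: about -2, B: about +8, C: about -4, D: about +6. Region A is closest to zero.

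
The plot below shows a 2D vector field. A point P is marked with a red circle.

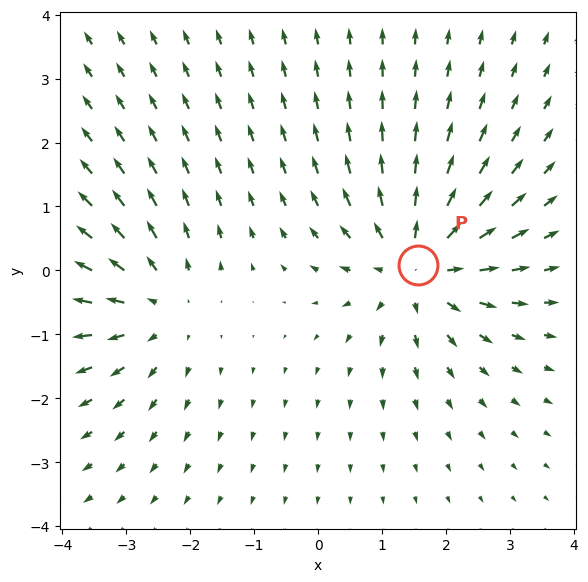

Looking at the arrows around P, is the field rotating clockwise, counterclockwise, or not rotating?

not rotating

Near P at (1.6, 0.1) the arrows show no circulation. The curl there is ≈0.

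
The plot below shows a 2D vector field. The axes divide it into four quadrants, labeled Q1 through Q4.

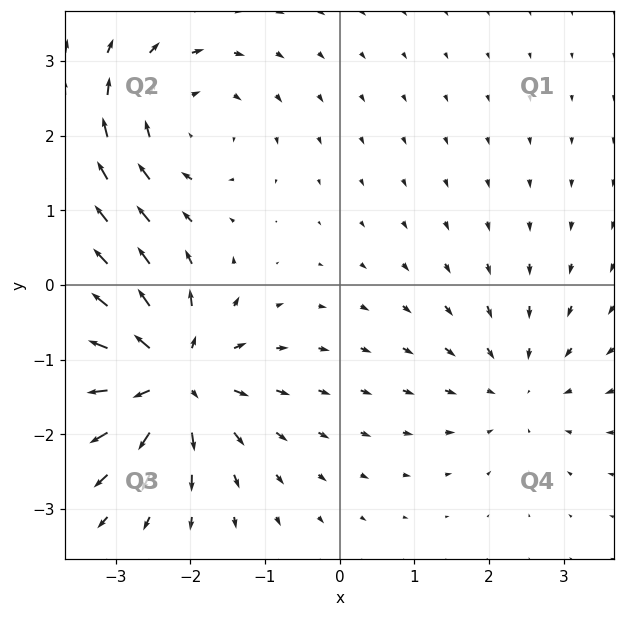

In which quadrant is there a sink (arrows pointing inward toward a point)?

Q4

The sink sits at approximately (2.4, -1.4), which lies in quadrant Q4. The divergence there is about -3, negative as expected for a sink.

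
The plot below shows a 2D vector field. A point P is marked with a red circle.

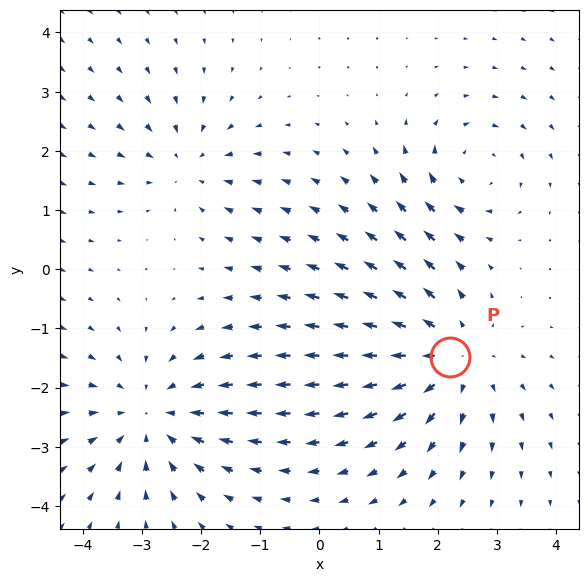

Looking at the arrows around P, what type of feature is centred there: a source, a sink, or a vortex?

At P (2.2, -1.5) the arrows spread outward. Divergence about +4, curl ≈0 — positive divergence with near-zero curl is a source.

source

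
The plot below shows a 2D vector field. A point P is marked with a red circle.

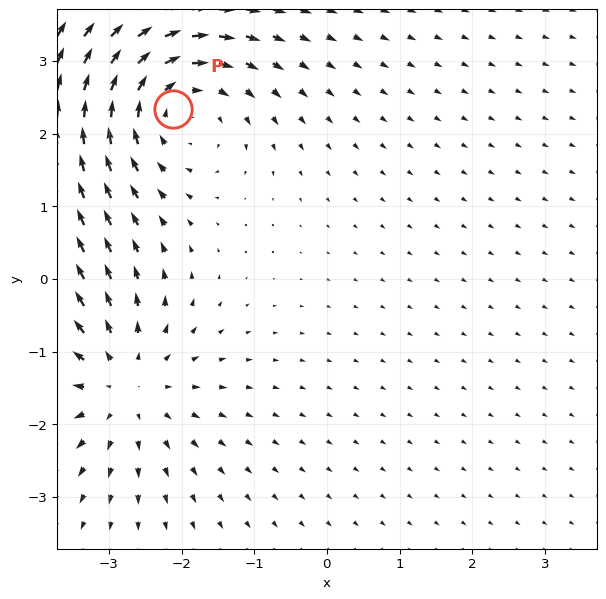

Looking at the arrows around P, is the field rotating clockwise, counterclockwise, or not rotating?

Near P at (-2.1, 2.3) the arrows circulate clockwise. The curl (z-component) there is about -3; negative curl means clockwise rotation.

clockwise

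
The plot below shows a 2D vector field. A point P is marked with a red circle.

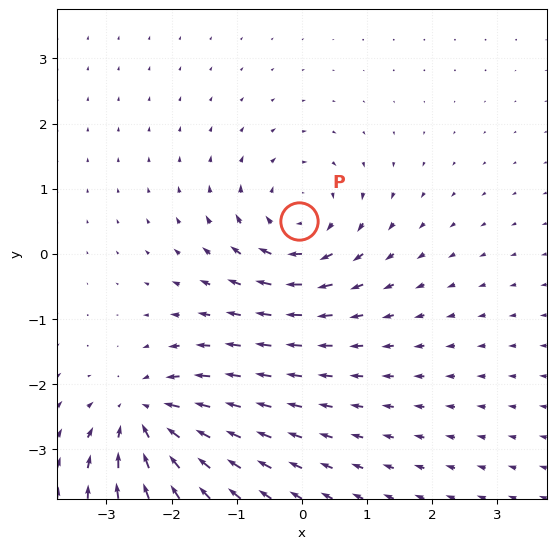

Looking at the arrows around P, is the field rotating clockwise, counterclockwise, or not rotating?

clockwise

Near P at (-0.1, 0.5) the arrows circulate clockwise. The curl (z-component) there is about -5; negative curl means clockwise rotation.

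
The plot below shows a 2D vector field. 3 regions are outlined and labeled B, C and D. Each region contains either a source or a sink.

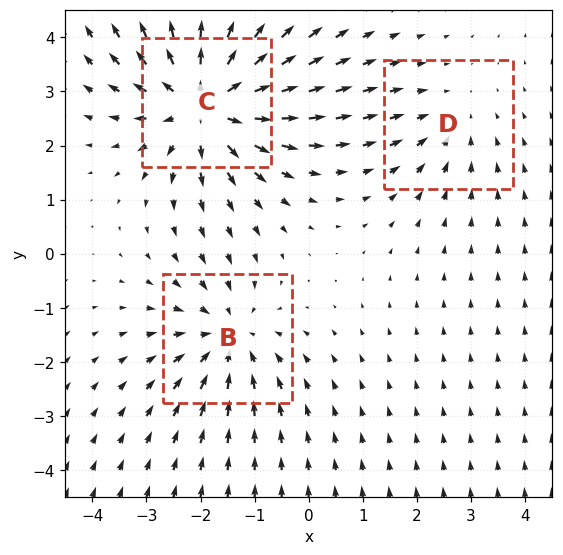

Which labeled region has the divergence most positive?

C

Divergence at each region's feature centre — B: about -3, C: about +5, D: about -2. Region C is most positive.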